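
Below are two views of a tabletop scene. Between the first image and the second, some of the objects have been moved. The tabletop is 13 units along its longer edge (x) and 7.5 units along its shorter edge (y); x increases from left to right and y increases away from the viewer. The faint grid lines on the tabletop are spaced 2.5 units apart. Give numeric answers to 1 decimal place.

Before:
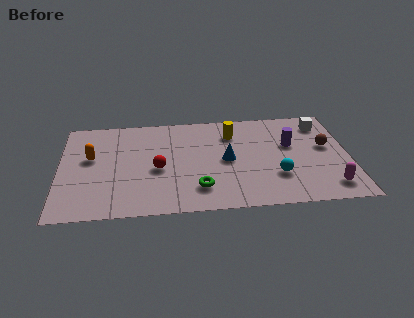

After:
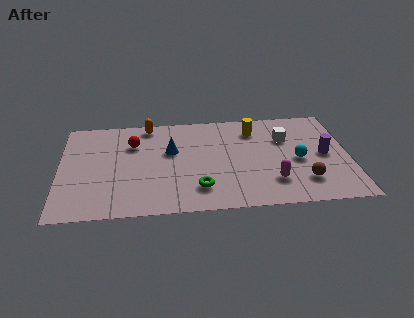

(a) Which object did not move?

the green torus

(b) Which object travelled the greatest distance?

the orange capsule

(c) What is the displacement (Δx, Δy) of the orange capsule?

(2.6, 2.3)

From the two frames, the orange capsule sits at roughly (1.4, 4.4) before and (4.0, 6.7) after.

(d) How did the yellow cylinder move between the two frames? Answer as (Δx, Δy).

(1.0, 0.2)

The yellow cylinder started near (7.8, 5.7) and ended near (8.8, 5.9).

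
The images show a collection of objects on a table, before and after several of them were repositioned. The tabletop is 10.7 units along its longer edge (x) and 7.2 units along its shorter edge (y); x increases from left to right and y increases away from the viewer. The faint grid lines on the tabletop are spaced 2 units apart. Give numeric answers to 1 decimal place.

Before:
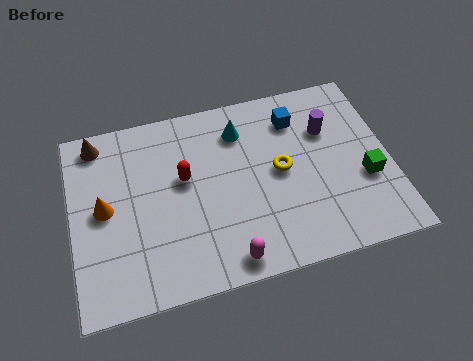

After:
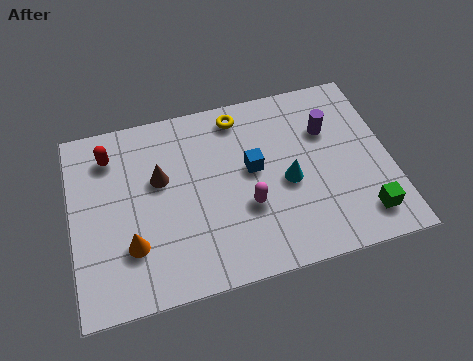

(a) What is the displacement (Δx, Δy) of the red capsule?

(-2.4, 1.5)

The red capsule started near (3.8, 4.2) and ended near (1.4, 5.7).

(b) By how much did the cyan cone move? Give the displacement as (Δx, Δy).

(1.4, -2.4)

The cyan cone was at about (5.8, 5.6) and moved to about (7.2, 3.2).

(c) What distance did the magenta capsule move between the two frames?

2.0

From (5.0, 0.8) to (5.8, 2.6), the magenta capsule covered √(0.8² + 1.8²) ≈ 2.0 units.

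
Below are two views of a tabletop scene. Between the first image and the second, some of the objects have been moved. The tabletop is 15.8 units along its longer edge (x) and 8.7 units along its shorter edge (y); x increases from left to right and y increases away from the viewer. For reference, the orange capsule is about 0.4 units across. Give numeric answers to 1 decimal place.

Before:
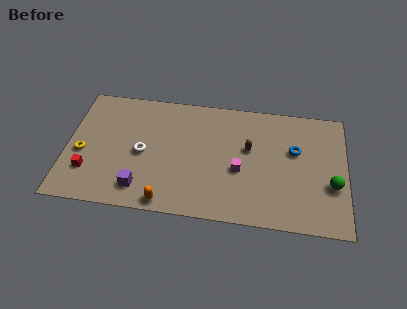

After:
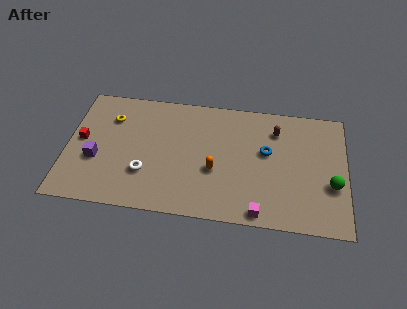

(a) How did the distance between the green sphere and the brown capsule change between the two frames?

-0.4

They were about 5.1 units apart before and 4.7 after — 0.4 units closer together.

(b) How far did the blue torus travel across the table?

1.6

The blue torus moved from about (12.9, 5.4) to (11.3, 5.1), a distance of √(1.6² + 0.3²) ≈ 1.6.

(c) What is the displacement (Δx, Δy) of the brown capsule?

(1.5, 1.5)

From the two frames, the brown capsule sits at roughly (10.3, 5.2) before and (11.8, 6.7) after.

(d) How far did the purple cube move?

3.1

The purple cube moved from about (4.3, 1.6) to (1.7, 3.3), a distance of √(2.6² + 1.7²) ≈ 3.1.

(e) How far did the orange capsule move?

3.7

The orange capsule was near (5.8, 0.8) before and (8.4, 3.4) after, so it travelled √(2.6² + 2.6²) ≈ 3.7 units.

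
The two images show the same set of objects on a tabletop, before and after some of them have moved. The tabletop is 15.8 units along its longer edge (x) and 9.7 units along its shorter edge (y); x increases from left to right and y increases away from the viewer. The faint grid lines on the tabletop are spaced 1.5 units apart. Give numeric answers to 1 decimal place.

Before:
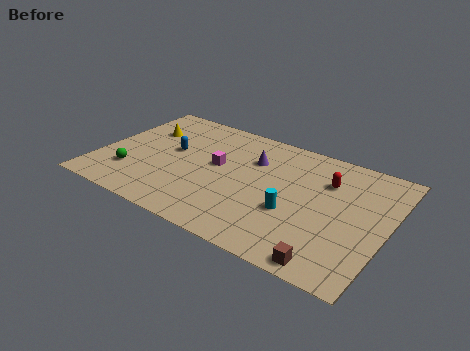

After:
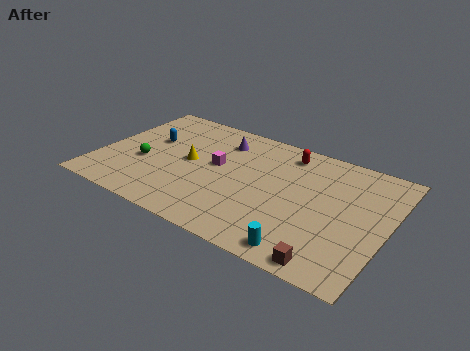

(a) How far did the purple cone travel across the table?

2.1

From (8.2, 6.8) to (6.3, 7.6), the purple cone covered √(1.9² + 0.8²) ≈ 2.1 units.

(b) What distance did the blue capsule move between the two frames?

1.4

The blue capsule moved from about (3.8, 5.5) to (2.5, 5.9), a distance of √(1.3² + 0.4²) ≈ 1.4.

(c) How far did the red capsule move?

2.7

The red capsule was near (12.3, 6.9) before and (9.9, 8.2) after, so it travelled √(2.4² + 1.3²) ≈ 2.7 units.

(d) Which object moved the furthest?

the yellow cone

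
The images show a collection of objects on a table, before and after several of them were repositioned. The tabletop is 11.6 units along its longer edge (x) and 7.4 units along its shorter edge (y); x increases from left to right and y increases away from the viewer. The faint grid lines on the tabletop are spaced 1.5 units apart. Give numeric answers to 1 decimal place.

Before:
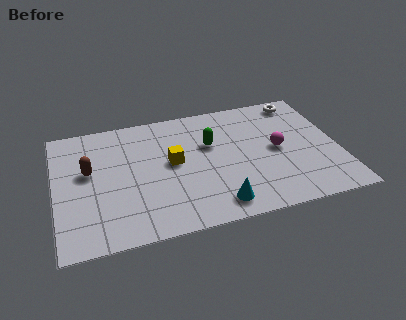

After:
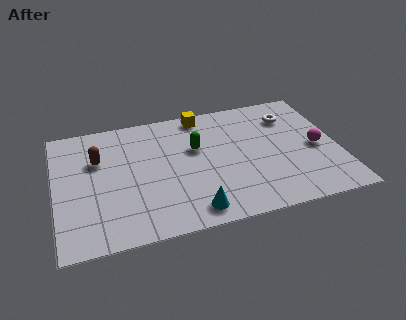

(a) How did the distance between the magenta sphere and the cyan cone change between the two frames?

+2.1

They were about 3.7 units apart before and 5.8 after — 2.1 units further apart.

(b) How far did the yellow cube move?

3.0

From (4.8, 4.0) to (6.2, 6.6), the yellow cube covered √(1.4² + 2.6²) ≈ 3.0 units.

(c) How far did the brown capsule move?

0.7

The brown capsule moved from about (1.4, 4.3) to (1.8, 4.9), a distance of √(0.4² + 0.6²) ≈ 0.7.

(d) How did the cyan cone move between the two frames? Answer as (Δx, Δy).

(-1.0, -0.1)

The cyan cone started near (6.4, 1.1) and ended near (5.4, 1.0).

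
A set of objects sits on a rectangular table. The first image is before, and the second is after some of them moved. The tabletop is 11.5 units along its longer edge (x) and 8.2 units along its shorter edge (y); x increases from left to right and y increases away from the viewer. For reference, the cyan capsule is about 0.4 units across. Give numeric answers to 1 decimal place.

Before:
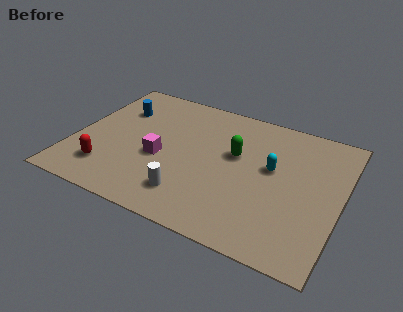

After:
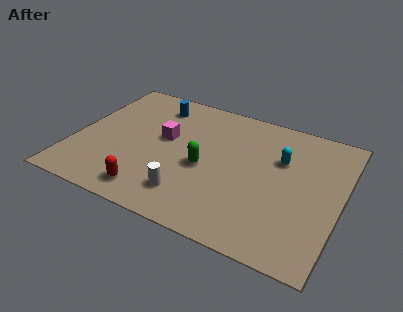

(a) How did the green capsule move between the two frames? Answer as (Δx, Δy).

(-1.2, -1.3)

The green capsule started near (6.9, 4.9) and ended near (5.7, 3.6).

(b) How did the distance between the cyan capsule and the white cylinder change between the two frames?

+0.7

They were about 4.4 units apart before and 5.1 after — 0.7 units further apart.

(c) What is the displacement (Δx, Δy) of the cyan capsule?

(0.3, 0.7)

The cyan capsule was at about (8.5, 4.7) and moved to about (8.8, 5.4).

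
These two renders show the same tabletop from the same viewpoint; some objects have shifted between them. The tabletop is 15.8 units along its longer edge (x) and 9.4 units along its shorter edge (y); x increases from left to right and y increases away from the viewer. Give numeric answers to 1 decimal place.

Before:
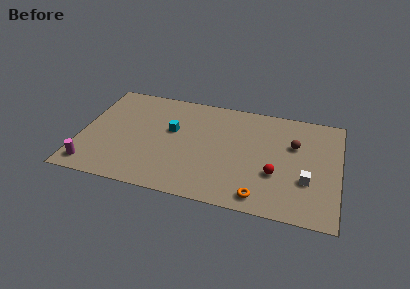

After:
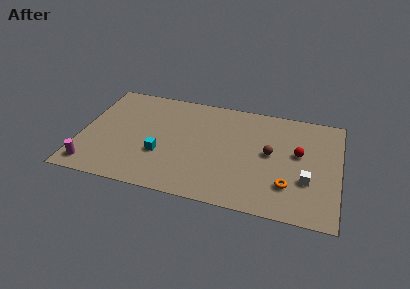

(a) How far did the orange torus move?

2.1

The orange torus was near (11.2, 1.2) before and (12.8, 2.5) after, so it travelled √(1.6² + 1.3²) ≈ 2.1 units.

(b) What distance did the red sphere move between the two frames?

2.5

The red sphere moved from about (12.0, 3.3) to (13.3, 5.4), a distance of √(1.3² + 2.1²) ≈ 2.5.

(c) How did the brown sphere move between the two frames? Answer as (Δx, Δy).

(-1.4, -1.1)

The brown sphere started near (13.0, 6.1) and ended near (11.6, 5.0).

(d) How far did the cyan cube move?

2.4

The cyan cube was near (5.5, 5.6) before and (5.0, 3.3) after, so it travelled √(0.5² + 2.3²) ≈ 2.4 units.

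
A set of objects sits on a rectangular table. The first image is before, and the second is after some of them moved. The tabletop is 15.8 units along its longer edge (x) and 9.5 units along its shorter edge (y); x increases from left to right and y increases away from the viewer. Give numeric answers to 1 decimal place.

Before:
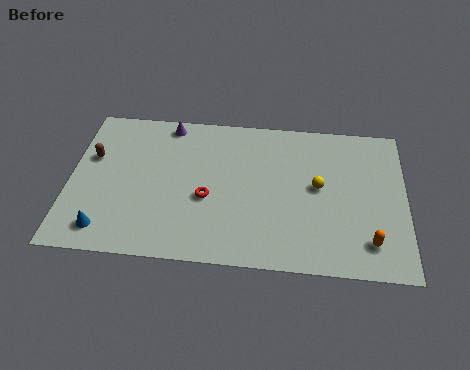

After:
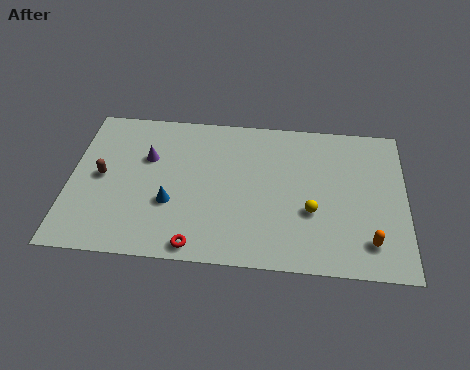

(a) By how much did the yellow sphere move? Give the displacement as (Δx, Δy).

(-0.3, -1.6)

The yellow sphere was at about (11.7, 5.1) and moved to about (11.4, 3.5).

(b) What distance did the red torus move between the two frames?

3.0

The red torus moved from about (6.5, 3.9) to (6.1, 0.9), a distance of √(0.4² + 3.0²) ≈ 3.0.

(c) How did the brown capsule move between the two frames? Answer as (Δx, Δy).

(0.5, -1.2)

The brown capsule started near (1.0, 6.0) and ended near (1.5, 4.8).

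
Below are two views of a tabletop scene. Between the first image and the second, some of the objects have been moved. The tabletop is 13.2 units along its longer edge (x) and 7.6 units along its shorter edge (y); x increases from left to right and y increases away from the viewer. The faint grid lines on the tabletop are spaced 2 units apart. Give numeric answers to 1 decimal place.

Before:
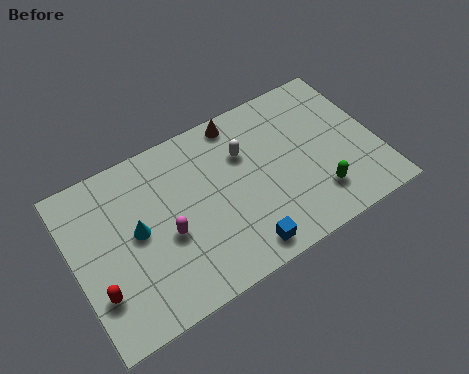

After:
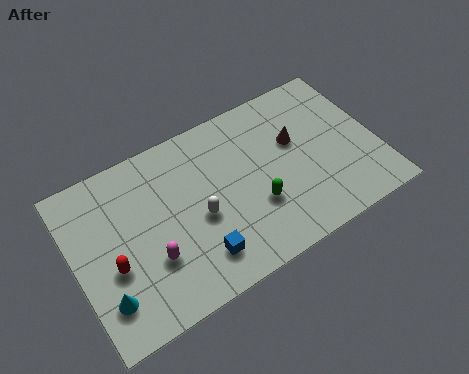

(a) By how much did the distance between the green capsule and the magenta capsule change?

-2.0

The distance was about 6.6 in the first image and 4.6 in the second, so they moved 2.0 units closer together.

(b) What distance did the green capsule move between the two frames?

2.7

The green capsule moved from about (10.3, 1.8) to (7.7, 2.6), a distance of √(2.6² + 0.8²) ≈ 2.7.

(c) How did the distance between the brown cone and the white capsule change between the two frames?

+3.1

Before: roughly 1.6 units apart; after: 4.7. That's 3.1 units further apart.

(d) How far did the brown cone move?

3.0

The brown cone was near (7.6, 6.8) before and (9.8, 4.7) after, so it travelled √(2.2² + 2.1²) ≈ 3.0 units.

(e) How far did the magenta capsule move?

1.1

The magenta capsule was near (3.9, 3.2) before and (3.1, 2.5) after, so it travelled √(0.8² + 0.7²) ≈ 1.1 units.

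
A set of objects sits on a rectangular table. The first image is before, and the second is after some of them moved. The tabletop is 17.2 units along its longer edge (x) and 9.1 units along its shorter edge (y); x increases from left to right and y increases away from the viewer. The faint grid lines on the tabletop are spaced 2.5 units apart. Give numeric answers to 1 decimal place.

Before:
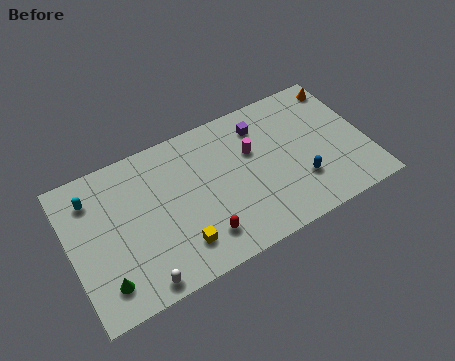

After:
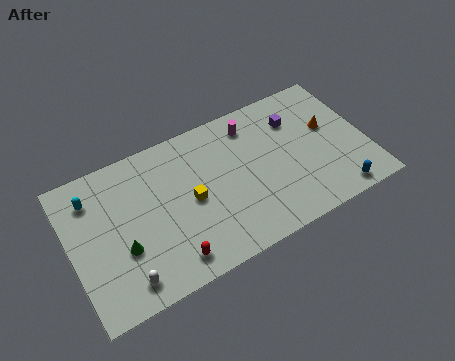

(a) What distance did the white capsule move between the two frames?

0.9

The white capsule was near (3.5, 0.9) before and (2.7, 1.4) after, so it travelled √(0.8² + 0.5²) ≈ 0.9 units.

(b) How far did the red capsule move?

2.0

From (7.2, 1.9) to (5.3, 1.4), the red capsule covered √(1.9² + 0.5²) ≈ 2.0 units.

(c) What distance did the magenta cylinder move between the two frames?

1.7

The magenta cylinder was near (10.7, 5.8) before and (10.9, 7.5) after, so it travelled √(0.2² + 1.7²) ≈ 1.7 units.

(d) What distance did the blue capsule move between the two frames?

2.5

The blue capsule was near (13.1, 2.7) before and (15.0, 1.0) after, so it travelled √(1.9² + 1.7²) ≈ 2.5 units.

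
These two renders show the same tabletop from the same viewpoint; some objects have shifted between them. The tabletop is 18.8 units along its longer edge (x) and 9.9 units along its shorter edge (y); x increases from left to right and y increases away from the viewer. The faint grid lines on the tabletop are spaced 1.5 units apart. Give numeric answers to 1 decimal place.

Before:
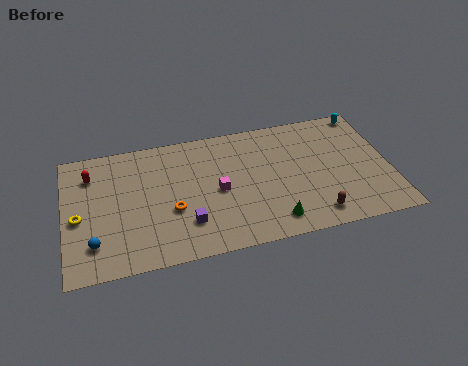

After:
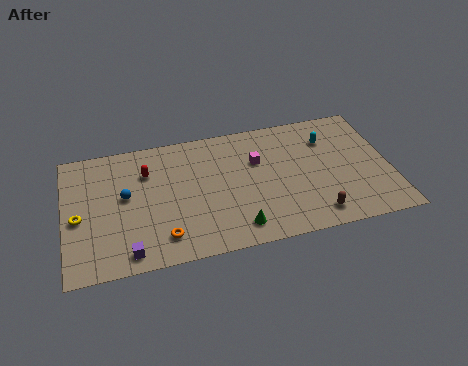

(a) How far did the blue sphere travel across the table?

3.7

From (1.6, 2.3) to (3.5, 5.5), the blue sphere covered √(1.9² + 3.2²) ≈ 3.7 units.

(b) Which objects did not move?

the brown capsule and the yellow torus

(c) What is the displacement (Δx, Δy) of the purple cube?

(-3.4, -1.4)

The purple cube started near (6.9, 2.6) and ended near (3.5, 1.2).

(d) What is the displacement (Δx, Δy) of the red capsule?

(3.2, -0.5)

The red capsule was at about (1.6, 7.6) and moved to about (4.8, 7.1).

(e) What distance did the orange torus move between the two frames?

2.0

The orange torus moved from about (6.1, 3.8) to (5.5, 1.9), a distance of √(0.6² + 1.9²) ≈ 2.0.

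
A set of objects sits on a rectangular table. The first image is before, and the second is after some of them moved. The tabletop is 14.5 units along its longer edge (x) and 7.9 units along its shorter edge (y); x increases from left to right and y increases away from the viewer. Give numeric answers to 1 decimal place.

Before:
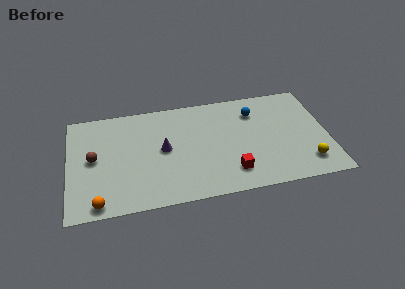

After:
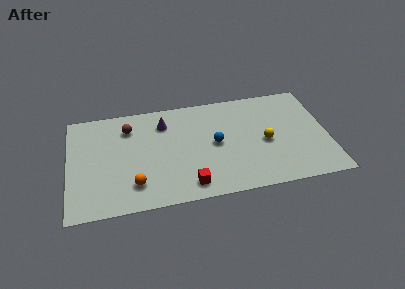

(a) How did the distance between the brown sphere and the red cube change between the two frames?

-2.1

Before: roughly 8.0 units apart; after: 5.9. That's 2.1 units closer together.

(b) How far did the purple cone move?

2.0

The purple cone moved from about (5.3, 4.1) to (5.4, 6.1), a distance of √(0.1² + 2.0²) ≈ 2.0.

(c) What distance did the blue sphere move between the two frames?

3.0

From (10.5, 6.0) to (8.2, 4.0), the blue sphere covered √(2.3² + 2.0²) ≈ 3.0 units.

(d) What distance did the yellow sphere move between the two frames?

3.0

The yellow sphere moved from about (13.2, 1.6) to (11.0, 3.6), a distance of √(2.2² + 2.0²) ≈ 3.0.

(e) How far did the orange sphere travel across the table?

2.2

The orange sphere was near (1.6, 0.8) before and (3.6, 1.8) after, so it travelled √(2.0² + 1.0²) ≈ 2.2 units.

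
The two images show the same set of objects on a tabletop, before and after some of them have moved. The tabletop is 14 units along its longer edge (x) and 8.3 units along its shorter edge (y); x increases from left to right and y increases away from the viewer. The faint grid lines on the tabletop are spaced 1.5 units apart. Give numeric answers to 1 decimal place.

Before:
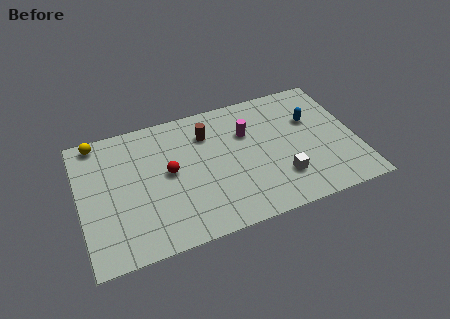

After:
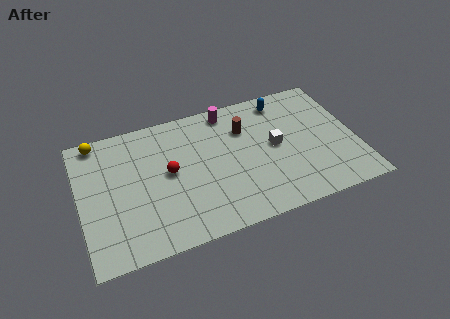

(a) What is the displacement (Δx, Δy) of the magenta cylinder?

(-0.8, 1.7)

The magenta cylinder started near (8.6, 5.6) and ended near (7.8, 7.3).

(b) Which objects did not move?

the red sphere and the yellow sphere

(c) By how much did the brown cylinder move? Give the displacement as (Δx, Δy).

(1.9, -0.3)

The brown cylinder was at about (6.6, 6.2) and moved to about (8.5, 5.9).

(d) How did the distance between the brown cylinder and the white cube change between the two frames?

-3.1

Before: roughly 5.2 units apart; after: 2.1. That's 3.1 units closer together.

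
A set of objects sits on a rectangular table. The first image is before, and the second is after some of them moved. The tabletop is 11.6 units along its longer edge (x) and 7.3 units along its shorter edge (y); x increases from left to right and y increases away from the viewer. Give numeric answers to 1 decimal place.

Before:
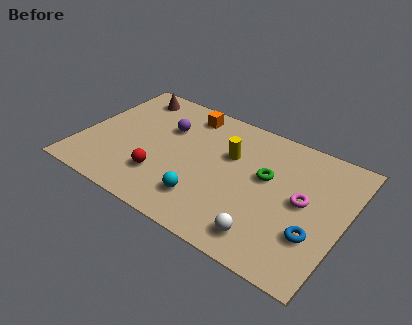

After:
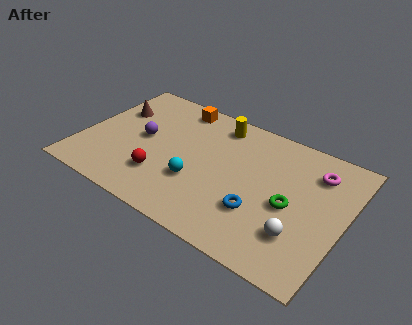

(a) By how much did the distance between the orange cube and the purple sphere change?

+1.3

Before: roughly 1.5 units apart; after: 2.8. That's 1.3 units further apart.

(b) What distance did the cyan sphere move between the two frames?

0.9

The cyan sphere moved from about (5.8, 1.7) to (5.3, 2.5), a distance of √(0.5² + 0.8²) ≈ 0.9.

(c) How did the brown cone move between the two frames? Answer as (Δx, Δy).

(-0.5, -1.3)

The brown cone started near (1.6, 6.2) and ended near (1.1, 4.9).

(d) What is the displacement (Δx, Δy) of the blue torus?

(-2.4, 0.0)

From the two frames, the blue torus sits at roughly (10.5, 2.3) before and (8.1, 2.3) after.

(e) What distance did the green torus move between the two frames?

1.6

The green torus was near (8.1, 4.3) before and (9.3, 3.3) after, so it travelled √(1.2² + 1.0²) ≈ 1.6 units.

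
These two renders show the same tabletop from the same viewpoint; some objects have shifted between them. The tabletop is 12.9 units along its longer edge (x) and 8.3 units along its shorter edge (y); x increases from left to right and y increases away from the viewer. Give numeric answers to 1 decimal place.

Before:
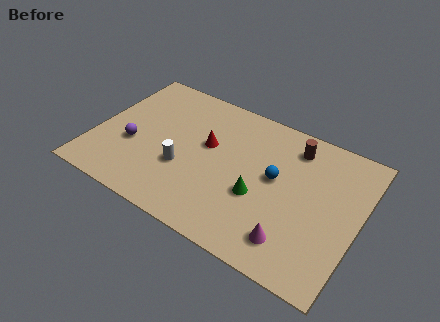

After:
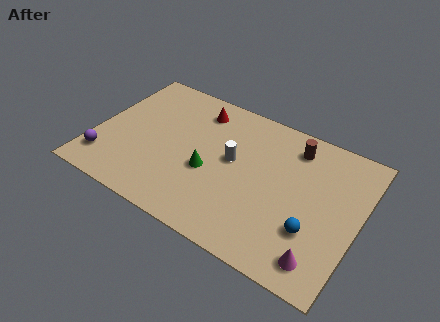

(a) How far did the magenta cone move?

1.4

The magenta cone moved from about (10.1, 1.6) to (11.5, 1.3), a distance of √(1.4² + 0.3²) ≈ 1.4.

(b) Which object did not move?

the brown cylinder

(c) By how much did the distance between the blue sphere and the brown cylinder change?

+2.2

Before: roughly 2.3 units apart; after: 4.5. That's 2.2 units further apart.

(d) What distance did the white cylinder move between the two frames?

2.7

The white cylinder was near (4.5, 3.0) before and (6.7, 4.6) after, so it travelled √(2.2² + 1.6²) ≈ 2.7 units.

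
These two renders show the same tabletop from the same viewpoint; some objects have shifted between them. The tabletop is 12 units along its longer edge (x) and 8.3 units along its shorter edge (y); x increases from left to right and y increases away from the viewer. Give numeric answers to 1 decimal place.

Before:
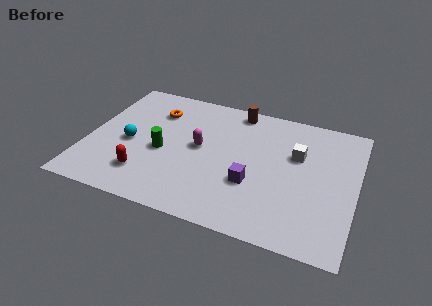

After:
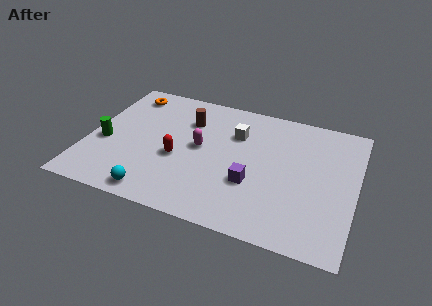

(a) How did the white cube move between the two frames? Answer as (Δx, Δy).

(-2.8, 0.5)

The white cube started near (9.3, 5.3) and ended near (6.5, 5.8).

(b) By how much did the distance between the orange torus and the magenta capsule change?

+1.6

Before: roughly 2.8 units apart; after: 4.4. That's 1.6 units further apart.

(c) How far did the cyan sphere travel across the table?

3.2

From (1.9, 3.7) to (3.4, 0.9), the cyan sphere covered √(1.5² + 2.8²) ≈ 3.2 units.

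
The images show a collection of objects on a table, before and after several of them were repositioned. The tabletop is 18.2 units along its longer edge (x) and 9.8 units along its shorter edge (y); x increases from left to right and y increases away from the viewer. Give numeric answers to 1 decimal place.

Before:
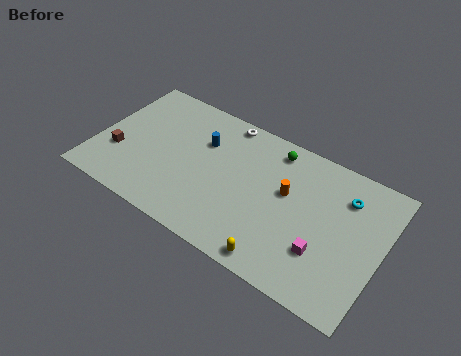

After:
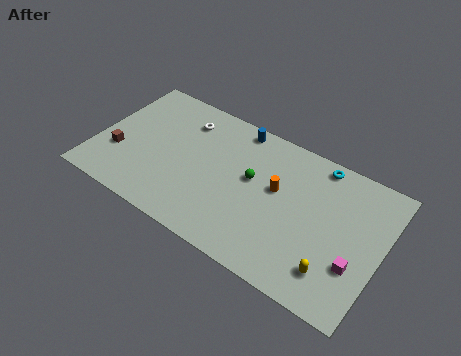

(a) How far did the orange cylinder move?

0.6

From (12.1, 5.8) to (11.5, 5.7), the orange cylinder covered √(0.6² + 0.1²) ≈ 0.6 units.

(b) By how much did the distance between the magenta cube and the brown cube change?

+2.0

Before: roughly 13.3 units apart; after: 15.3. That's 2.0 units further apart.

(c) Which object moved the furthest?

the yellow capsule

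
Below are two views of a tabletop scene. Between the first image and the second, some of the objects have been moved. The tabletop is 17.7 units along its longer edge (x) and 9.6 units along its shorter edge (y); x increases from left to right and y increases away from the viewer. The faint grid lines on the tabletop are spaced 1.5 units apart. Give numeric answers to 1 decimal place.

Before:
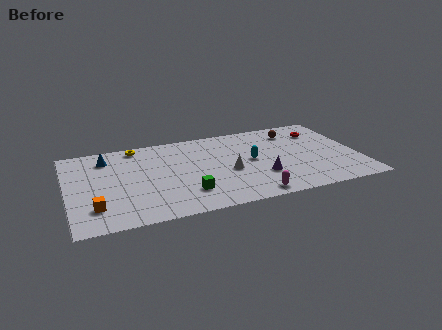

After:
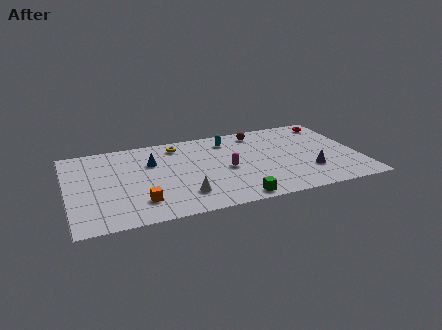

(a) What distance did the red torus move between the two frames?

1.2

From (15.7, 7.3) to (16.5, 8.2), the red torus covered √(0.8² + 0.9²) ≈ 1.2 units.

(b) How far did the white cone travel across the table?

3.5

The white cone was near (9.7, 4.1) before and (6.8, 2.2) after, so it travelled √(2.9² + 1.9²) ≈ 3.5 units.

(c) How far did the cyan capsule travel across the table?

3.0

The cyan capsule moved from about (11.2, 5.0) to (10.0, 7.8), a distance of √(1.2² + 2.8²) ≈ 3.0.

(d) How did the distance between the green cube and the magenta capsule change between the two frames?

-0.5

They were about 4.0 units apart before and 3.5 after — 0.5 units closer together.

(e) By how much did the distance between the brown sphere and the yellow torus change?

-4.7

The distance was about 9.7 in the first image and 5.0 in the second, so they moved 4.7 units closer together.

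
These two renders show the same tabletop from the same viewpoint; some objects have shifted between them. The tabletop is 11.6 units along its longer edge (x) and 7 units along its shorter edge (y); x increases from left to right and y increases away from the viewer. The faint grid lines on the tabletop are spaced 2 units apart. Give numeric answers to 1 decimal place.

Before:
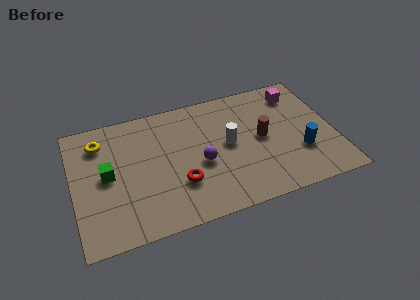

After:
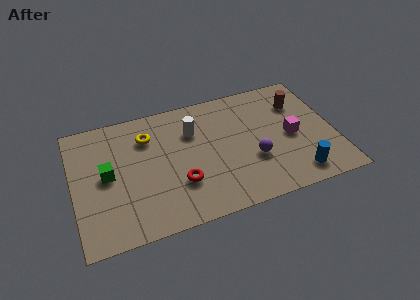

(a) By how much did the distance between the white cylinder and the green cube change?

-1.3

The distance was about 5.4 in the first image and 4.1 in the second, so they moved 1.3 units closer together.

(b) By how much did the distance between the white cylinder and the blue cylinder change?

+2.3

The distance was about 3.4 in the first image and 5.7 in the second, so they moved 2.3 units further apart.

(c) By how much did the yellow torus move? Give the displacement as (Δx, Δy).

(2.1, -0.3)

The yellow torus was at about (1.3, 5.5) and moved to about (3.4, 5.2).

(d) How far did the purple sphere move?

2.4

The purple sphere was near (5.6, 3.0) before and (7.9, 2.5) after, so it travelled √(2.3² + 0.5²) ≈ 2.4 units.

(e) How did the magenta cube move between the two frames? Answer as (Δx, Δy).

(-0.5, -2.4)

The magenta cube started near (10.2, 5.7) and ended near (9.7, 3.3).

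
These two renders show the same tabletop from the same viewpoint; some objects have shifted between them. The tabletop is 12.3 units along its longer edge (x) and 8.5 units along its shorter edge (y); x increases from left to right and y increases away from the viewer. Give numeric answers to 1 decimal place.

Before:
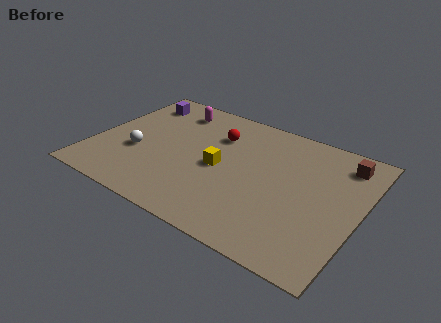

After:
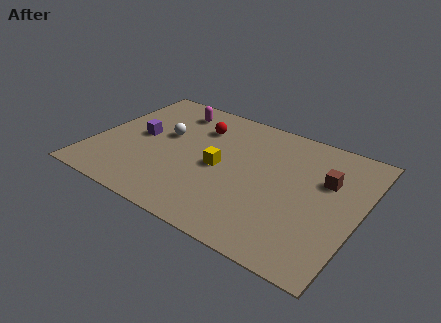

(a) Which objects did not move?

the magenta capsule and the yellow cube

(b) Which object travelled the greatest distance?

the purple cube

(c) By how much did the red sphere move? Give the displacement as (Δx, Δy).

(-0.9, 0.2)

From the two frames, the red sphere sits at roughly (5.4, 6.1) before and (4.5, 6.3) after.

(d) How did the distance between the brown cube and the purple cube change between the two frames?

-1.1

The distance was about 9.8 in the first image and 8.7 in the second, so they moved 1.1 units closer together.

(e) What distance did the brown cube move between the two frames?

1.6

From (11.2, 7.0) to (10.6, 5.5), the brown cube covered √(0.6² + 1.5²) ≈ 1.6 units.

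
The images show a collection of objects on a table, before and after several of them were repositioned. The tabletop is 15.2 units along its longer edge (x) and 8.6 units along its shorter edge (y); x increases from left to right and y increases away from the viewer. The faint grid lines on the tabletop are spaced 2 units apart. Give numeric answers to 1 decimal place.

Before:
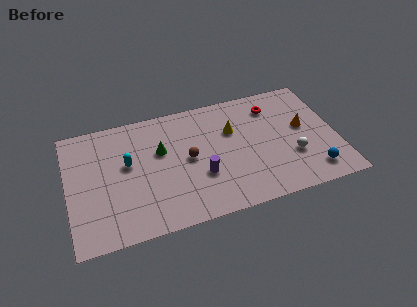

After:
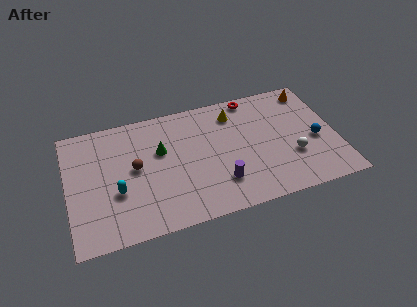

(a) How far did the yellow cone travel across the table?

1.2

From (9.4, 5.7) to (9.6, 6.9), the yellow cone covered √(0.2² + 1.2²) ≈ 1.2 units.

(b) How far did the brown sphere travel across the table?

3.0

The brown sphere moved from about (6.8, 4.4) to (3.8, 4.6), a distance of √(3.0² + 0.2²) ≈ 3.0.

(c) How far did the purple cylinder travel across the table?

1.3

From (7.4, 3.0) to (8.4, 2.2), the purple cylinder covered √(1.0² + 0.8²) ≈ 1.3 units.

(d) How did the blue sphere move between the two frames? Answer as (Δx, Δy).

(0.4, 2.2)

From the two frames, the blue sphere sits at roughly (13.6, 1.5) before and (14.0, 3.7) after.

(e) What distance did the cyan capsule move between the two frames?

1.9

The cyan capsule moved from about (3.4, 5.0) to (2.7, 3.2), a distance of √(0.7² + 1.8²) ≈ 1.9.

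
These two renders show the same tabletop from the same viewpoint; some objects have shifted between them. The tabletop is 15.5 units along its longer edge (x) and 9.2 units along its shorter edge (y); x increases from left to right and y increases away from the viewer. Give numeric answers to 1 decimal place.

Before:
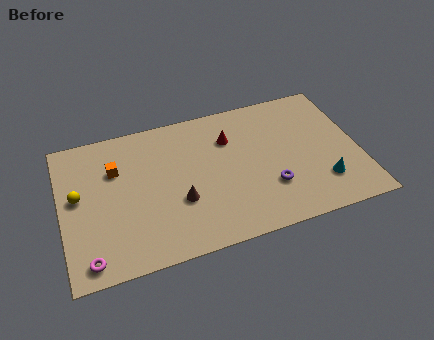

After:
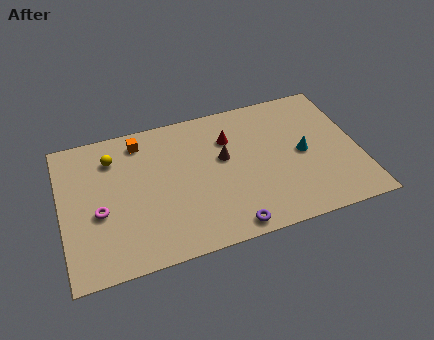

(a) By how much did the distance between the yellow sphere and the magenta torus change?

-0.6

The distance was about 4.0 in the first image and 3.4 in the second, so they moved 0.6 units closer together.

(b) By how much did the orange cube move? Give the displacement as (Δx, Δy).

(1.4, 1.5)

From the two frames, the orange cube sits at roughly (2.9, 6.3) before and (4.3, 7.8) after.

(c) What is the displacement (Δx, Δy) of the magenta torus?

(0.7, 2.7)

From the two frames, the magenta torus sits at roughly (1.2, 1.1) before and (1.9, 3.8) after.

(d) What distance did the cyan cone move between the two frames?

2.3

The cyan cone was near (13.4, 2.3) before and (12.6, 4.5) after, so it travelled √(0.8² + 2.2²) ≈ 2.3 units.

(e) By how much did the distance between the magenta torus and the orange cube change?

-0.8

They were about 5.5 units apart before and 4.7 after — 0.8 units closer together.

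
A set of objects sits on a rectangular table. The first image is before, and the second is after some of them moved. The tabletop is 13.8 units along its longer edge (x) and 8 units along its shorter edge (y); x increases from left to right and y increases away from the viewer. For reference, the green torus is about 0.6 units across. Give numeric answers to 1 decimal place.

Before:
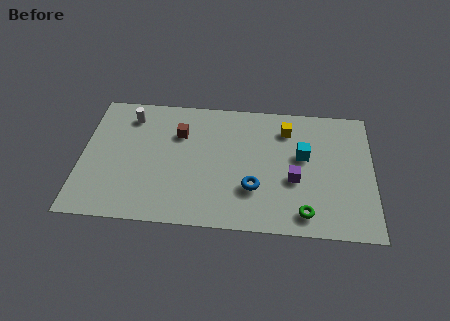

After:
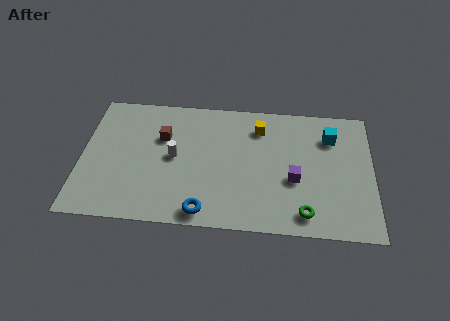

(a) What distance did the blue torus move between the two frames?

2.8

From (8.2, 2.5) to (5.9, 0.9), the blue torus covered √(2.3² + 1.6²) ≈ 2.8 units.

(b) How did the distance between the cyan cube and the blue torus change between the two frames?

+4.6

The distance was about 3.2 in the first image and 7.8 in the second, so they moved 4.6 units further apart.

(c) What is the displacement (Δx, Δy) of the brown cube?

(-0.8, -0.3)

The brown cube was at about (4.6, 5.6) and moved to about (3.8, 5.3).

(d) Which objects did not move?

the green torus and the purple cube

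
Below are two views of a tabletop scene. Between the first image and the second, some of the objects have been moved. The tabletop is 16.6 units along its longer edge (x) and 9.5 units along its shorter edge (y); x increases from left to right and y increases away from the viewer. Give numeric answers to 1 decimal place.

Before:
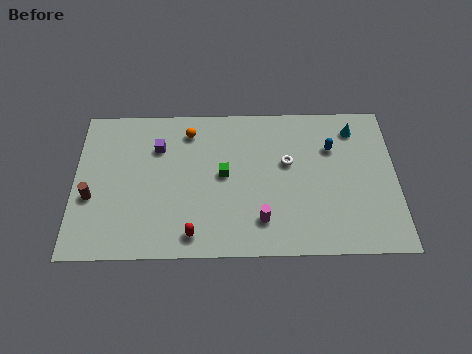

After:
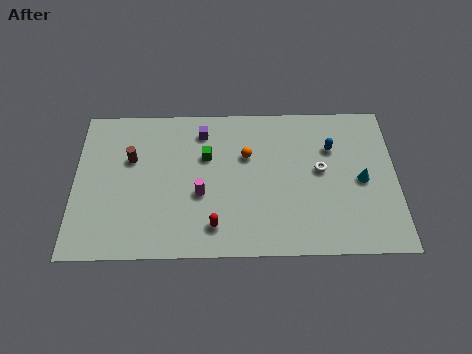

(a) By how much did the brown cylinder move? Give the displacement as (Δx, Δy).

(2.0, 2.4)

From the two frames, the brown cylinder sits at roughly (0.9, 3.7) before and (2.9, 6.1) after.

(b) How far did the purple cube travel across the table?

2.5

The purple cube moved from about (4.3, 6.8) to (6.6, 7.8), a distance of √(2.3² + 1.0²) ≈ 2.5.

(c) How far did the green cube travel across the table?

1.5

The green cube moved from about (7.7, 5.0) to (6.8, 6.2), a distance of √(0.9² + 1.2²) ≈ 1.5.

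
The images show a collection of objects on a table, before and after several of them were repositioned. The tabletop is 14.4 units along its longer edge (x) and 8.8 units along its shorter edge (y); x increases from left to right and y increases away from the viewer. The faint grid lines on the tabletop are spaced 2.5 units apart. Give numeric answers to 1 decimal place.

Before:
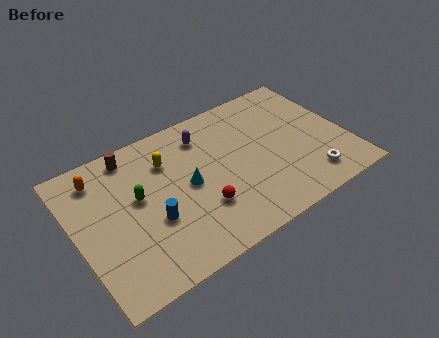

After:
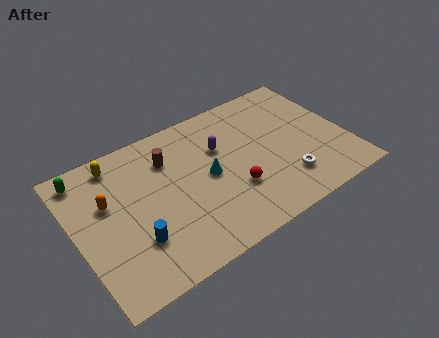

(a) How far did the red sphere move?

1.8

The red sphere moved from about (6.3, 2.7) to (8.1, 2.9), a distance of √(1.8² + 0.2²) ≈ 1.8.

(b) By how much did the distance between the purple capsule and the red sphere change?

-1.5

They were about 4.4 units apart before and 2.9 after — 1.5 units closer together.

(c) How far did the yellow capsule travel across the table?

2.8

The yellow capsule moved from about (5.1, 6.4) to (2.6, 7.6), a distance of √(2.5² + 1.2²) ≈ 2.8.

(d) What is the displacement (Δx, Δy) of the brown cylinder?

(1.8, -1.2)

The brown cylinder was at about (3.4, 7.7) and moved to about (5.2, 6.5).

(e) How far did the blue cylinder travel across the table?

1.2

The blue cylinder was near (3.8, 3.3) before and (2.8, 2.6) after, so it travelled √(1.0² + 0.7²) ≈ 1.2 units.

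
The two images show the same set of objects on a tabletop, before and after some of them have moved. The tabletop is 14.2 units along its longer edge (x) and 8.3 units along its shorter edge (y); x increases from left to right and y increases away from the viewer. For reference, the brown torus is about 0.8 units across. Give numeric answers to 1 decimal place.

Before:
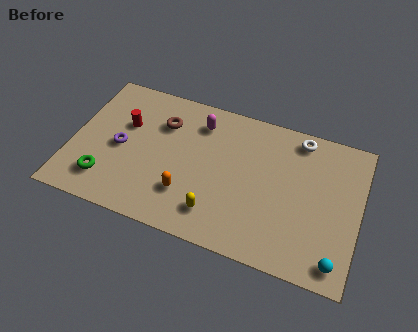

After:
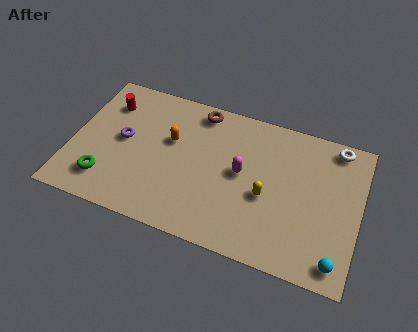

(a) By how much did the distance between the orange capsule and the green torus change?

+0.4

The distance was about 4.0 in the first image and 4.4 in the second, so they moved 0.4 units further apart.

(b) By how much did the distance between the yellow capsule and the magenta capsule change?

-3.5

Before: roughly 5.1 units apart; after: 1.6. That's 3.5 units closer together.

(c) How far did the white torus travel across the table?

1.8

The white torus was near (11.0, 7.3) before and (12.8, 7.4) after, so it travelled √(1.8² + 0.1²) ≈ 1.8 units.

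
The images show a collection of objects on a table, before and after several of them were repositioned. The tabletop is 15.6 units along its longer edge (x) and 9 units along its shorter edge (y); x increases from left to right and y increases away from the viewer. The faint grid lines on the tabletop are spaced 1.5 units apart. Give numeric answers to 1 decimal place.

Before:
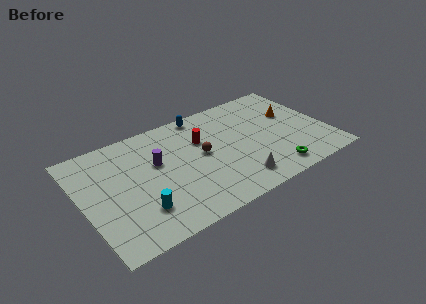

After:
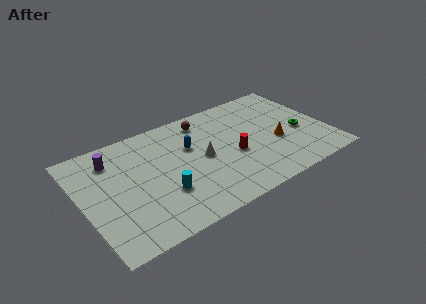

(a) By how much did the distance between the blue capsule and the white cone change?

-5.3

The distance was about 6.7 in the first image and 1.4 in the second, so they moved 5.3 units closer together.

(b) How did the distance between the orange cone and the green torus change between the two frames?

-3.2

The distance was about 4.8 in the first image and 1.6 in the second, so they moved 3.2 units closer together.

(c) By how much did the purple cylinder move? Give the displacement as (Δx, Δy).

(-2.6, 1.6)

From the two frames, the purple cylinder sits at roughly (4.8, 5.5) before and (2.2, 7.1) after.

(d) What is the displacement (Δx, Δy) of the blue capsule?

(-1.2, -2.4)

The blue capsule started near (8.2, 8.2) and ended near (7.0, 5.8).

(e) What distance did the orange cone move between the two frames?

2.4

From (13.7, 5.6) to (12.3, 3.6), the orange cone covered √(1.4² + 2.0²) ≈ 2.4 units.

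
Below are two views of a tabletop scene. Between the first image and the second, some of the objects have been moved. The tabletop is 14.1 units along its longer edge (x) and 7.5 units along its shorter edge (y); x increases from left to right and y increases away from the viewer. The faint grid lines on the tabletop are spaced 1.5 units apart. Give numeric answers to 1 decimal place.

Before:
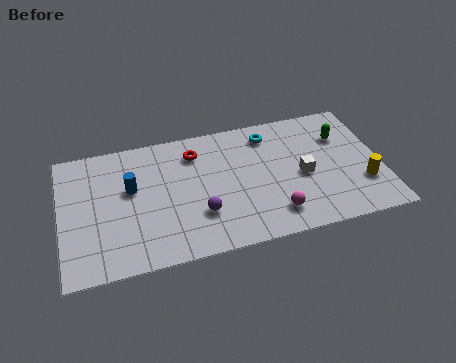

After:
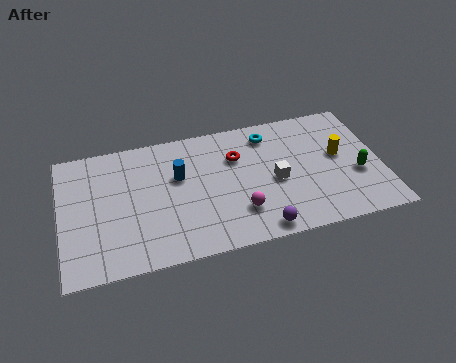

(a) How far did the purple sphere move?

2.9

From (6.0, 2.3) to (8.5, 0.8), the purple sphere covered √(2.5² + 1.5²) ≈ 2.9 units.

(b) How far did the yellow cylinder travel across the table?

2.1

The yellow cylinder was near (13.2, 2.3) before and (12.3, 4.2) after, so it travelled √(0.9² + 1.9²) ≈ 2.1 units.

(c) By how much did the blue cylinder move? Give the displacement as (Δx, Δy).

(2.1, 0.2)

The blue cylinder was at about (3.1, 4.5) and moved to about (5.2, 4.7).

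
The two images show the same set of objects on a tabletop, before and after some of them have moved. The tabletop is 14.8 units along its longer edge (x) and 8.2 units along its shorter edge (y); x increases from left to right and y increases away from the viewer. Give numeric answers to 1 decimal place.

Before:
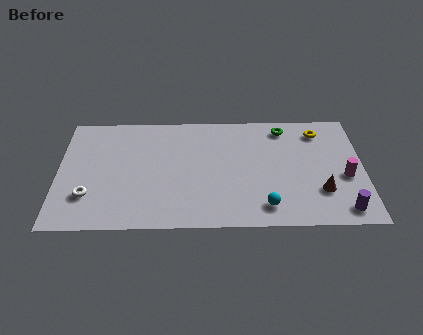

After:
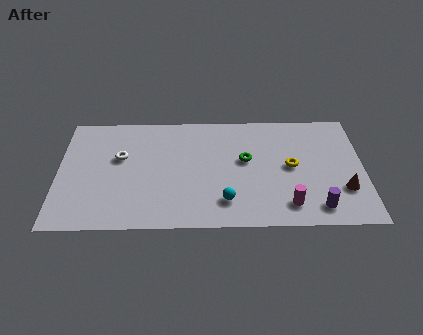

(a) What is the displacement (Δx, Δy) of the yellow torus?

(-1.4, -2.5)

The yellow torus started near (12.7, 6.7) and ended near (11.3, 4.2).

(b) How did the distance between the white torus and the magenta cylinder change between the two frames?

-3.6

Before: roughly 12.4 units apart; after: 8.8. That's 3.6 units closer together.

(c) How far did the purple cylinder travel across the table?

1.2

The purple cylinder was near (13.7, 1.1) before and (12.5, 1.3) after, so it travelled √(1.2² + 0.2²) ≈ 1.2 units.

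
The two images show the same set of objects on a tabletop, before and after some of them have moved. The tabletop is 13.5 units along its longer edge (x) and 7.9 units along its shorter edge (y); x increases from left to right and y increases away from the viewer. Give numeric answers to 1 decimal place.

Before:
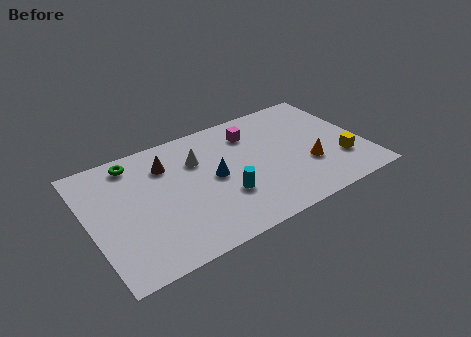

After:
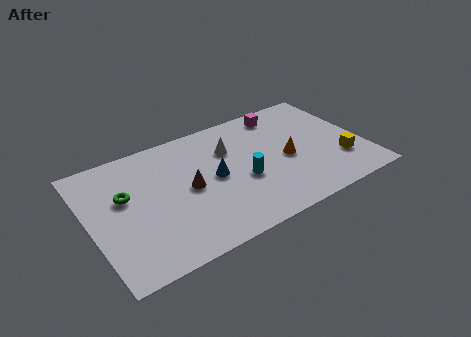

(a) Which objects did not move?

the yellow cube and the blue cone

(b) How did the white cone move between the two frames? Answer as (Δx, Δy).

(1.6, 0.0)

The white cone started near (5.5, 5.5) and ended near (7.1, 5.5).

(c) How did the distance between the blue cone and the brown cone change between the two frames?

-1.5

The distance was about 2.8 in the first image and 1.3 in the second, so they moved 1.5 units closer together.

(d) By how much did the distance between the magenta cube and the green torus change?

+2.6

Before: roughly 5.8 units apart; after: 8.4. That's 2.6 units further apart.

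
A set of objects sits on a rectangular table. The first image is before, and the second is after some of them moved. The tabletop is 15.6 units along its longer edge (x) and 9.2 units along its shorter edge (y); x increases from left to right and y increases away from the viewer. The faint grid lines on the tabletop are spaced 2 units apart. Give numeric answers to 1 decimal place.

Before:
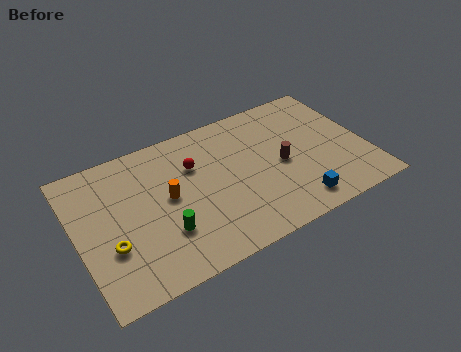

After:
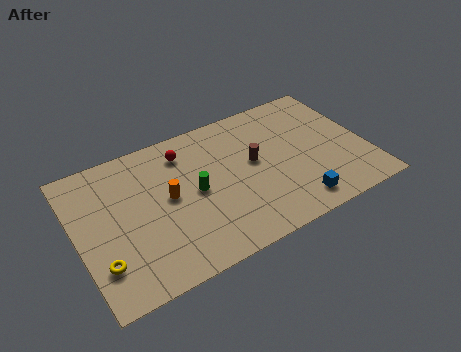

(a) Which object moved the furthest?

the green cylinder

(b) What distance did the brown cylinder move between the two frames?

1.6

The brown cylinder was near (11.0, 4.3) before and (9.6, 5.1) after, so it travelled √(1.4² + 0.8²) ≈ 1.6 units.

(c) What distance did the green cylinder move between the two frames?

2.6

From (4.4, 2.8) to (6.3, 4.6), the green cylinder covered √(1.9² + 1.8²) ≈ 2.6 units.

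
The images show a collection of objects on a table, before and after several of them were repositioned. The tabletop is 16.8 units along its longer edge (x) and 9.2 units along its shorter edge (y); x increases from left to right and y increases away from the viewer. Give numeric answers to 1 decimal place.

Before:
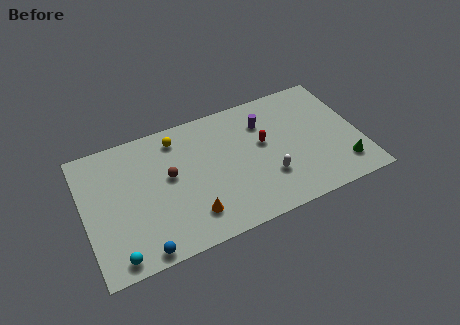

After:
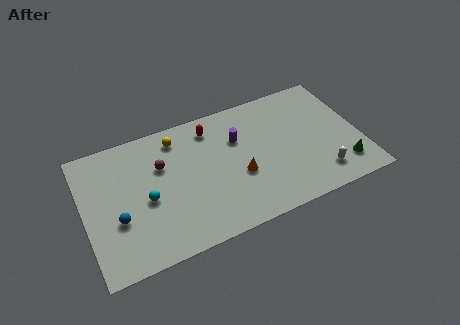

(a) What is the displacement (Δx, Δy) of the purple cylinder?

(-1.7, -0.6)

The purple cylinder was at about (11.2, 6.8) and moved to about (9.5, 6.2).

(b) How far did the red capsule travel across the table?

3.8

The red capsule moved from about (11.0, 5.3) to (8.0, 7.6), a distance of √(3.0² + 2.3²) ≈ 3.8.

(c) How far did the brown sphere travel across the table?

1.0

The brown sphere moved from about (5.2, 5.2) to (4.8, 6.1), a distance of √(0.4² + 0.9²) ≈ 1.0.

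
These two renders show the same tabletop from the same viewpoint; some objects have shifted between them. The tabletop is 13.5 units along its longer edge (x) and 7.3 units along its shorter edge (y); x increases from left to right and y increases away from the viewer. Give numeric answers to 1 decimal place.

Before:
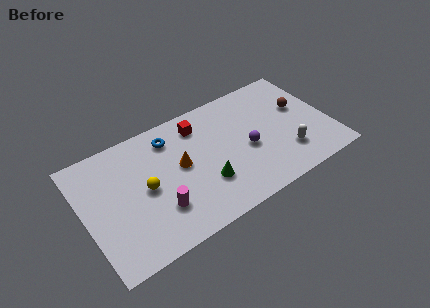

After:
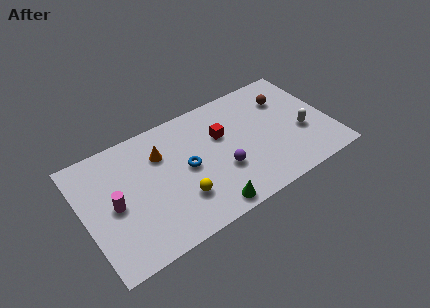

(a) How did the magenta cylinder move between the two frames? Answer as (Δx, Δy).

(-2.2, 1.4)

The magenta cylinder started near (3.8, 2.1) and ended near (1.6, 3.5).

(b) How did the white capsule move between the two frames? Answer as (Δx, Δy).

(1.0, 0.9)

The white capsule started near (10.9, 1.9) and ended near (11.9, 2.8).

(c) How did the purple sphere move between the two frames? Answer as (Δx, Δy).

(-1.5, -0.6)

From the two frames, the purple sphere sits at roughly (8.9, 3.2) before and (7.4, 2.6) after.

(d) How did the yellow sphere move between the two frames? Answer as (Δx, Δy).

(1.7, -1.5)

The yellow sphere was at about (3.3, 3.6) and moved to about (5.0, 2.1).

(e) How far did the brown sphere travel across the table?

1.1

From (12.1, 4.4) to (11.4, 5.3), the brown sphere covered √(0.7² + 0.9²) ≈ 1.1 units.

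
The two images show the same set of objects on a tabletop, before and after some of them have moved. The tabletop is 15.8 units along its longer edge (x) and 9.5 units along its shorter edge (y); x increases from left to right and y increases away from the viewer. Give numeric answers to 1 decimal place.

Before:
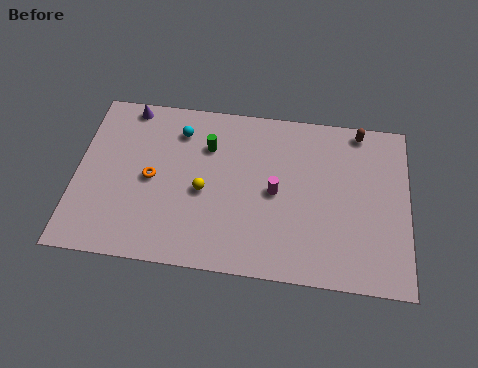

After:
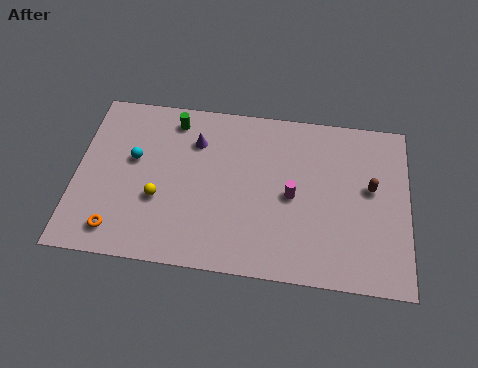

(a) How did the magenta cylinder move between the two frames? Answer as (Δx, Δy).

(0.8, -0.1)

The magenta cylinder started near (9.5, 4.6) and ended near (10.3, 4.5).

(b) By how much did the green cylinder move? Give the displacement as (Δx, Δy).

(-1.7, 1.3)

The green cylinder was at about (6.2, 6.8) and moved to about (4.5, 8.1).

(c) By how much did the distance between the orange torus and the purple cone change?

+2.3

The distance was about 4.2 in the first image and 6.5 in the second, so they moved 2.3 units further apart.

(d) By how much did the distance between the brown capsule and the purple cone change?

-2.5

They were about 11.1 units apart before and 8.6 after — 2.5 units closer together.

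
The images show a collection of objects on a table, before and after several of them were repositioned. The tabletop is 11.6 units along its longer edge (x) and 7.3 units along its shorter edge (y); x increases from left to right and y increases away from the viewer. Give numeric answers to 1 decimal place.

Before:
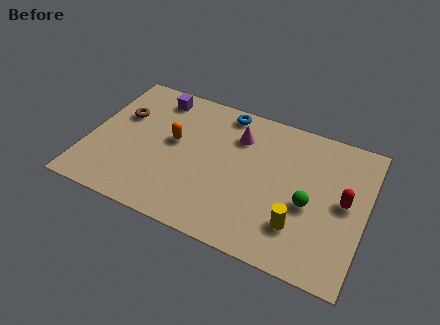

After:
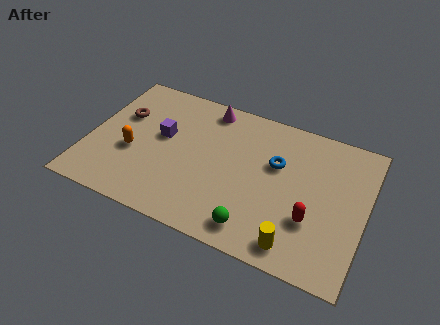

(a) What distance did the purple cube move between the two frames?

2.1

The purple cube moved from about (2.5, 6.2) to (3.0, 4.2), a distance of √(0.5² + 2.0²) ≈ 2.1.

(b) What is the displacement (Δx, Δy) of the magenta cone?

(-1.4, 1.0)

From the two frames, the magenta cone sits at roughly (6.1, 5.4) before and (4.7, 6.4) after.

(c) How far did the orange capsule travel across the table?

2.0

The orange capsule was near (3.5, 4.1) before and (1.9, 2.9) after, so it travelled √(1.6² + 1.2²) ≈ 2.0 units.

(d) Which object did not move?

the brown torus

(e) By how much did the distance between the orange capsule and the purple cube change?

-0.6

They were about 2.3 units apart before and 1.7 after — 0.6 units closer together.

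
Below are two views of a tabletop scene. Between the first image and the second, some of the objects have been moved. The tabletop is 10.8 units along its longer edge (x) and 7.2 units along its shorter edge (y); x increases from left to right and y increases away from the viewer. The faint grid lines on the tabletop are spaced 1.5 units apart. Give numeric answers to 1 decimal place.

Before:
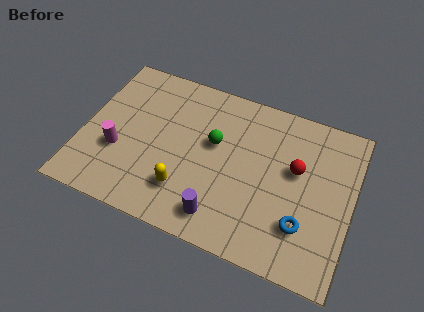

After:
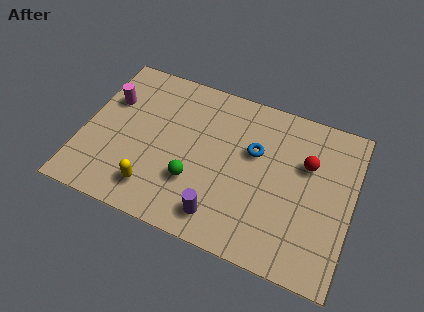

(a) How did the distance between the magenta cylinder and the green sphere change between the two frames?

+0.4

Before: roughly 4.1 units apart; after: 4.5. That's 0.4 units further apart.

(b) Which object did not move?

the purple cylinder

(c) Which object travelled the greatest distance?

the blue torus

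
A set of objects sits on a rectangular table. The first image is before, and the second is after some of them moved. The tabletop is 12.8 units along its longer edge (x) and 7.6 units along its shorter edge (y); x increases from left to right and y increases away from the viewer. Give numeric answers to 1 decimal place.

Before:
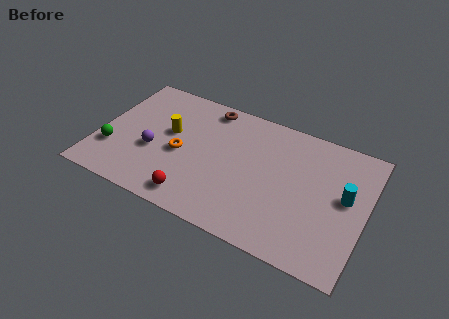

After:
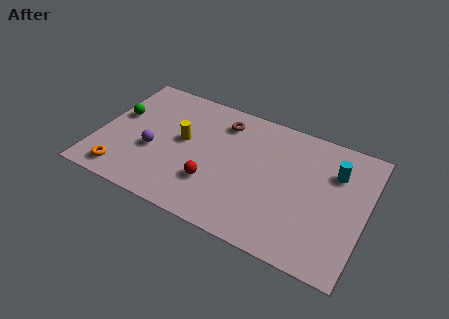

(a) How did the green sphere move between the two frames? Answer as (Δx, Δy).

(0.0, 2.2)

The green sphere started near (0.8, 2.3) and ended near (0.8, 4.5).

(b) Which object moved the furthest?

the orange torus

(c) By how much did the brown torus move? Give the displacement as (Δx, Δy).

(0.8, -0.6)

The brown torus was at about (4.9, 6.7) and moved to about (5.7, 6.1).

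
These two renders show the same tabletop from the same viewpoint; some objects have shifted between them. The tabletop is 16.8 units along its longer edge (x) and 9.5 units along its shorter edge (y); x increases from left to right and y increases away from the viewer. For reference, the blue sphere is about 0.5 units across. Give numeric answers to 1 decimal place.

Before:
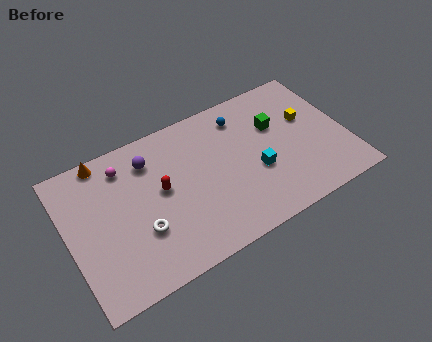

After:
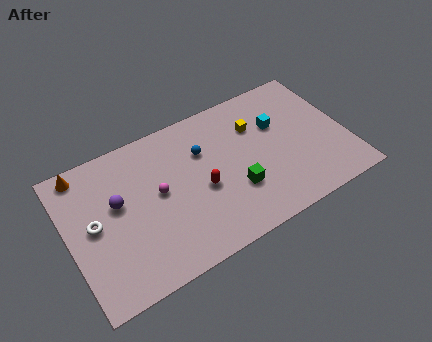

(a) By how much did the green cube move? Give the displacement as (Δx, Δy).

(-3.0, -3.1)

From the two frames, the green cube sits at roughly (12.8, 6.2) before and (9.8, 3.1) after.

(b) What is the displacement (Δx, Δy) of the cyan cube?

(1.7, 2.5)

The cyan cube was at about (11.2, 3.7) and moved to about (12.9, 6.2).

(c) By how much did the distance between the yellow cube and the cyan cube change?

-2.7

Before: roughly 4.1 units apart; after: 1.4. That's 2.7 units closer together.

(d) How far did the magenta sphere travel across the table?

3.1

The magenta sphere was near (3.7, 7.7) before and (5.4, 5.1) after, so it travelled √(1.7² + 2.6²) ≈ 3.1 units.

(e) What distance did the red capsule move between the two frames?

2.5

The red capsule moved from about (5.6, 5.2) to (7.9, 4.1), a distance of √(2.3² + 1.1²) ≈ 2.5.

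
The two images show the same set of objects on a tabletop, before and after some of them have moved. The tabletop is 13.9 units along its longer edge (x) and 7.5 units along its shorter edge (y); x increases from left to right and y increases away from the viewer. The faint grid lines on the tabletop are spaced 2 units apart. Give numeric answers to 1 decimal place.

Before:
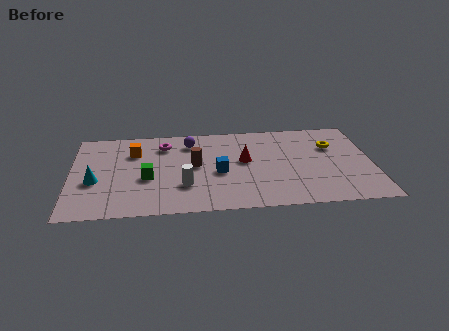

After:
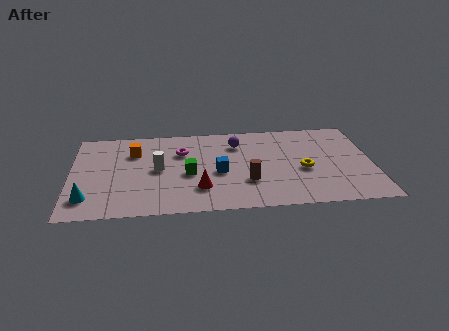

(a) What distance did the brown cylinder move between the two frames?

2.9

The brown cylinder was near (5.7, 4.0) before and (8.1, 2.4) after, so it travelled √(2.4² + 1.6²) ≈ 2.9 units.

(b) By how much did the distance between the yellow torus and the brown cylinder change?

-3.8

Before: roughly 6.5 units apart; after: 2.7. That's 3.8 units closer together.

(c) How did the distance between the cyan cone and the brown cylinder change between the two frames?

+2.6

The distance was about 4.7 in the first image and 7.3 in the second, so they moved 2.6 units further apart.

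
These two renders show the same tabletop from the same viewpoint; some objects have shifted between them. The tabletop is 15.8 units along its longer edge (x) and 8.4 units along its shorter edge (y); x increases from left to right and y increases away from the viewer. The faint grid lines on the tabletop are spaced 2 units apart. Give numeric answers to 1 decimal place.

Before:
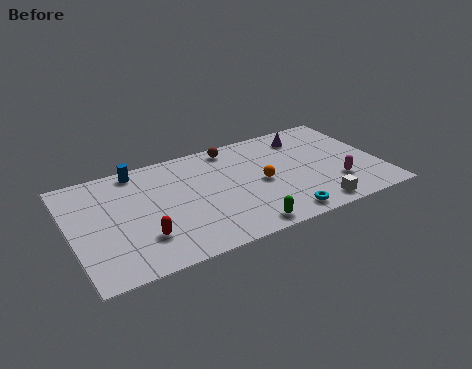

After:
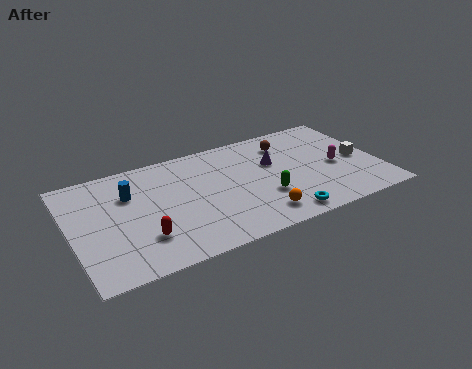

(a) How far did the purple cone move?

2.4

The purple cone was near (12.4, 6.8) before and (10.5, 5.3) after, so it travelled √(1.9² + 1.5²) ≈ 2.4 units.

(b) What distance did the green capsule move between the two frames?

2.4

The green capsule was near (8.3, 0.9) before and (9.7, 2.8) after, so it travelled √(1.4² + 1.9²) ≈ 2.4 units.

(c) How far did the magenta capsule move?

1.4

The magenta capsule moved from about (13.4, 2.4) to (13.6, 3.8), a distance of √(0.2² + 1.4²) ≈ 1.4.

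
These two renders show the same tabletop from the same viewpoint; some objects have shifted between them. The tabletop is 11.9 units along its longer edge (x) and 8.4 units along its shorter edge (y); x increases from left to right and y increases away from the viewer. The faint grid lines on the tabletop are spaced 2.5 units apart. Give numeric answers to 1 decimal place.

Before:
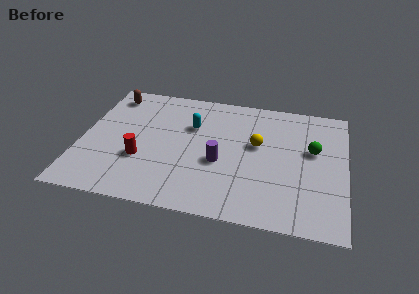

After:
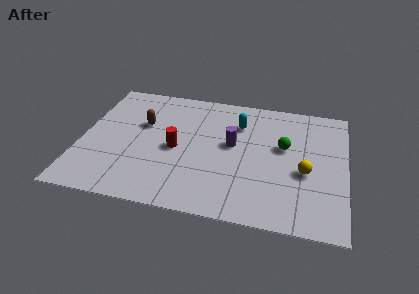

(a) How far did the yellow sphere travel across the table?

2.6

The yellow sphere was near (7.9, 4.9) before and (10.1, 3.5) after, so it travelled √(2.2² + 1.4²) ≈ 2.6 units.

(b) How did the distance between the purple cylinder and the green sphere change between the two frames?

-2.1

They were about 4.4 units apart before and 2.3 after — 2.1 units closer together.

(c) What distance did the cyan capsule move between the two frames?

2.2

From (4.9, 5.6) to (7.0, 6.2), the cyan capsule covered √(2.1² + 0.6²) ≈ 2.2 units.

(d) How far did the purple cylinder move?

1.4

From (6.3, 3.4) to (6.8, 4.7), the purple cylinder covered √(0.5² + 1.3²) ≈ 1.4 units.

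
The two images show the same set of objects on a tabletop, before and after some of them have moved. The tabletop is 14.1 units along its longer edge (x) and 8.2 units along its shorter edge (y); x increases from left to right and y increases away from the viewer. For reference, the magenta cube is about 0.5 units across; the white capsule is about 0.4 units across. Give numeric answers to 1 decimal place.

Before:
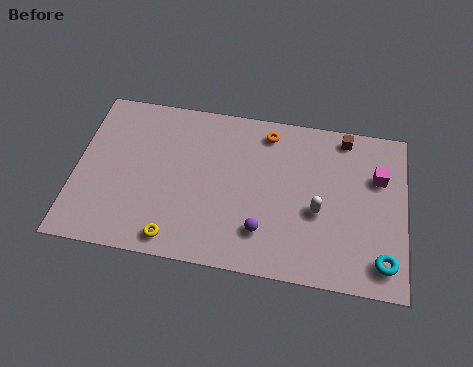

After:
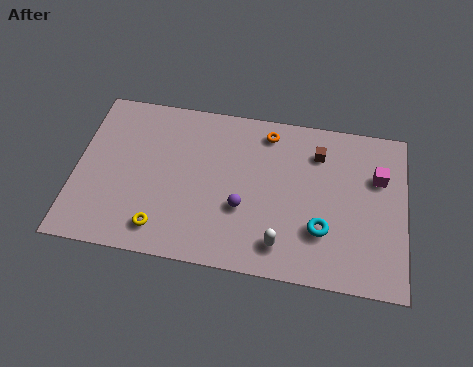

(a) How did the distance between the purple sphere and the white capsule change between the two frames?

-0.4

The distance was about 2.7 in the first image and 2.3 in the second, so they moved 0.4 units closer together.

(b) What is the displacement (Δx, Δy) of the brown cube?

(-1.1, -1.0)

The brown cube started near (11.4, 7.3) and ended near (10.3, 6.3).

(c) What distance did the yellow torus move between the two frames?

0.7

From (4.4, 1.0) to (3.8, 1.4), the yellow torus covered √(0.6² + 0.4²) ≈ 0.7 units.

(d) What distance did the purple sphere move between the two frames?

1.3

The purple sphere moved from about (8.1, 2.0) to (7.2, 3.0), a distance of √(0.9² + 1.0²) ≈ 1.3.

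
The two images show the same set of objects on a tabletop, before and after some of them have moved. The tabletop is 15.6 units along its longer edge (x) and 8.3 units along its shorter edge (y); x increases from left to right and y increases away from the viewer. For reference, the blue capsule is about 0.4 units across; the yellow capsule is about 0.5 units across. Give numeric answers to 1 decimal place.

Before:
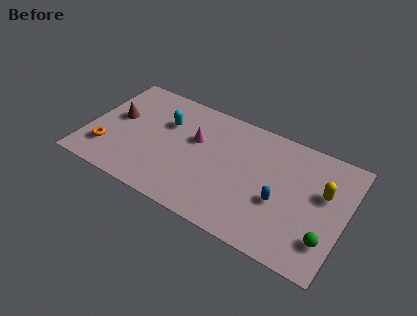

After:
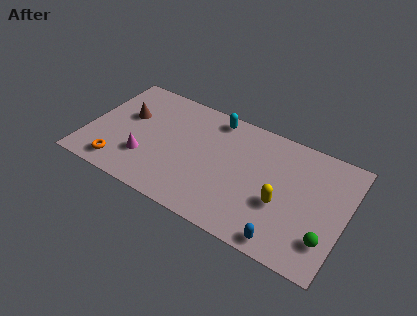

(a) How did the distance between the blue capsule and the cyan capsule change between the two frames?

+0.5

They were about 7.7 units apart before and 8.2 after — 0.5 units further apart.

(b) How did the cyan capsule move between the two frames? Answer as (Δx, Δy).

(2.8, 1.7)

From the two frames, the cyan capsule sits at roughly (4.5, 5.6) before and (7.3, 7.3) after.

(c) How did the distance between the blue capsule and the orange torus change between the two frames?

-0.4

Before: roughly 10.5 units apart; after: 10.1. That's 0.4 units closer together.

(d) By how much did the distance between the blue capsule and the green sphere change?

-0.5

The distance was about 3.1 in the first image and 2.6 in the second, so they moved 0.5 units closer together.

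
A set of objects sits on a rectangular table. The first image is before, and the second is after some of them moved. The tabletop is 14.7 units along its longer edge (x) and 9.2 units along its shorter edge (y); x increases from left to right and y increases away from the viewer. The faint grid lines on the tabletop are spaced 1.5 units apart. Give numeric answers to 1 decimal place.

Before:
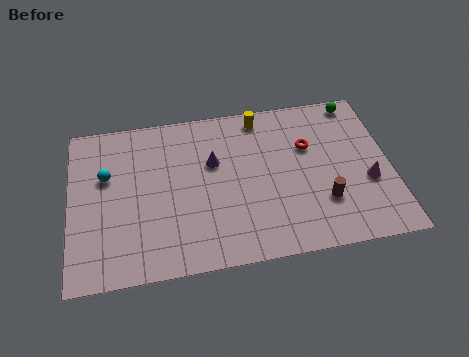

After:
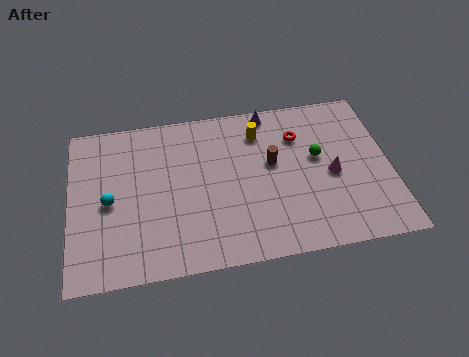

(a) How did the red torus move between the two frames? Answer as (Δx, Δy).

(-0.4, 0.7)

The red torus started near (11.0, 6.0) and ended near (10.6, 6.7).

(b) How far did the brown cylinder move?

3.4

From (11.5, 2.7) to (9.3, 5.3), the brown cylinder covered √(2.2² + 2.6²) ≈ 3.4 units.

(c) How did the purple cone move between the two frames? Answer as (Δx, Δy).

(2.7, 2.5)

From the two frames, the purple cone sits at roughly (6.6, 5.8) before and (9.3, 8.3) after.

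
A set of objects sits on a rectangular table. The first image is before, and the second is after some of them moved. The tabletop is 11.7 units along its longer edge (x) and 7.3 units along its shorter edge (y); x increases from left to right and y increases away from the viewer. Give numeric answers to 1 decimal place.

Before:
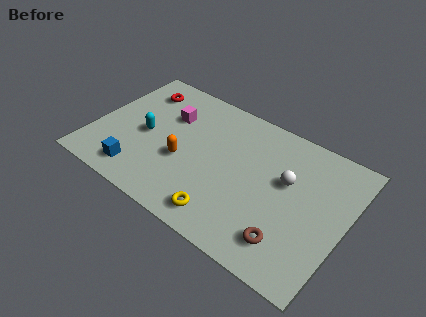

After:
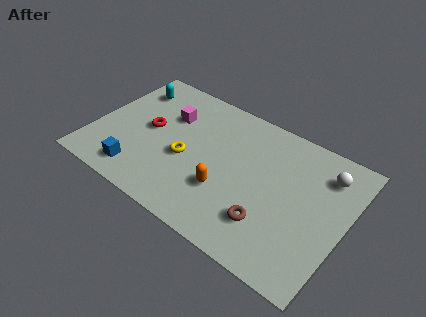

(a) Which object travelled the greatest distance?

the yellow torus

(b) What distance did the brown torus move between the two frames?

1.1

The brown torus moved from about (9.5, 1.5) to (8.5, 1.9), a distance of √(1.0² + 0.4²) ≈ 1.1.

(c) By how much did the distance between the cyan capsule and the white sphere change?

+2.7

The distance was about 6.6 in the first image and 9.3 in the second, so they moved 2.7 units further apart.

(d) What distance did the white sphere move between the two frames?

2.1

The white sphere moved from about (8.9, 4.4) to (10.5, 5.7), a distance of √(1.6² + 1.3²) ≈ 2.1.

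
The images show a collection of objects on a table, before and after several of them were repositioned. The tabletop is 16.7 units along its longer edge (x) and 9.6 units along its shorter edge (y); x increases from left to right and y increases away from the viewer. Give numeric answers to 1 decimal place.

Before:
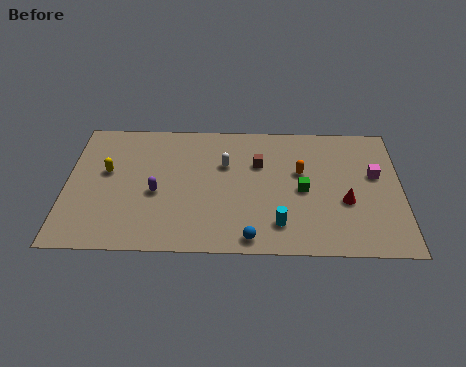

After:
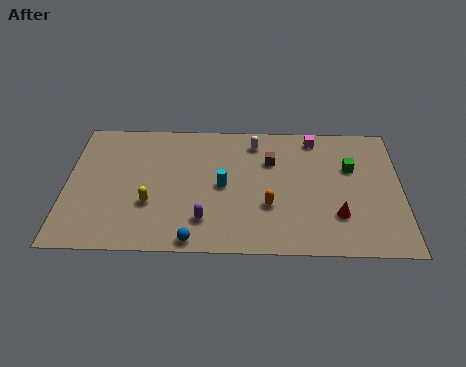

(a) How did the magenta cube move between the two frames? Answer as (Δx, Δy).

(-3.0, 2.7)

The magenta cube was at about (15.4, 5.7) and moved to about (12.4, 8.4).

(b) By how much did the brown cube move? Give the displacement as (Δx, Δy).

(0.6, 0.2)

The brown cube started near (9.6, 6.4) and ended near (10.2, 6.6).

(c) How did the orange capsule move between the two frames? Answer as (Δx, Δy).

(-1.6, -2.5)

From the two frames, the orange capsule sits at roughly (11.7, 5.8) before and (10.1, 3.3) after.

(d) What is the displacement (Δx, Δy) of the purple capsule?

(2.4, -1.9)

The purple capsule was at about (4.5, 4.1) and moved to about (6.9, 2.2).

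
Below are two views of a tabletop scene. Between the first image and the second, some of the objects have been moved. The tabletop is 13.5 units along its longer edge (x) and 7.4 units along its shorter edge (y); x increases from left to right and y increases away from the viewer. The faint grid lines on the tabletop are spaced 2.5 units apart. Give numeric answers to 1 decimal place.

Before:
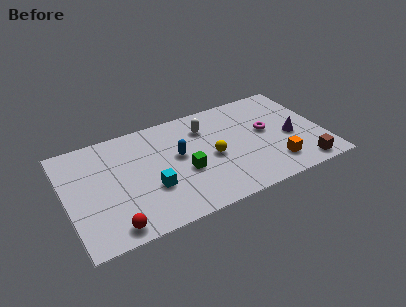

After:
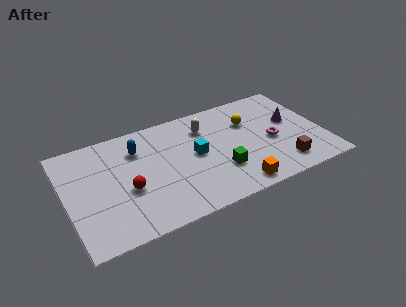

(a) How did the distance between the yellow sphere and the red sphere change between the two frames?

+1.0

Before: roughly 6.0 units apart; after: 7.0. That's 1.0 units further apart.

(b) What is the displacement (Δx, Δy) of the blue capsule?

(-2.0, 1.3)

The blue capsule started near (5.9, 4.2) and ended near (3.9, 5.5).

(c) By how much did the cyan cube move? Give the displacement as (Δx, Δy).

(2.5, 1.3)

From the two frames, the cyan cube sits at roughly (4.3, 2.6) before and (6.8, 3.9) after.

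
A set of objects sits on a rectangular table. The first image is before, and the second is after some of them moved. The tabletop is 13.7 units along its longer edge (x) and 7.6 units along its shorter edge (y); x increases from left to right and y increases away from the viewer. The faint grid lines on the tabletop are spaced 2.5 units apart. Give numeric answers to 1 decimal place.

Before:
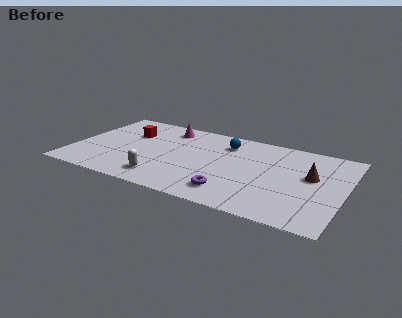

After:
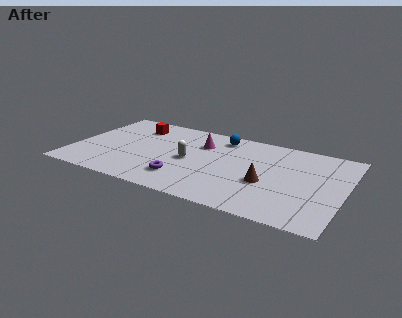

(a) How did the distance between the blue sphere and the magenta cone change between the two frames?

-1.8

They were about 3.1 units apart before and 1.3 after — 1.8 units closer together.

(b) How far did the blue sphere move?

0.6

The blue sphere moved from about (7.5, 5.9) to (7.2, 6.4), a distance of √(0.3² + 0.5²) ≈ 0.6.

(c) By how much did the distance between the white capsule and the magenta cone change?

-3.1

The distance was about 4.9 in the first image and 1.8 in the second, so they moved 3.1 units closer together.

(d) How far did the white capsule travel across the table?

2.5

The white capsule was near (4.8, 1.4) before and (5.9, 3.6) after, so it travelled √(1.1² + 2.2²) ≈ 2.5 units.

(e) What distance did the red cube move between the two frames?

0.8

The red cube moved from about (2.6, 5.1) to (2.8, 5.9), a distance of √(0.2² + 0.8²) ≈ 0.8.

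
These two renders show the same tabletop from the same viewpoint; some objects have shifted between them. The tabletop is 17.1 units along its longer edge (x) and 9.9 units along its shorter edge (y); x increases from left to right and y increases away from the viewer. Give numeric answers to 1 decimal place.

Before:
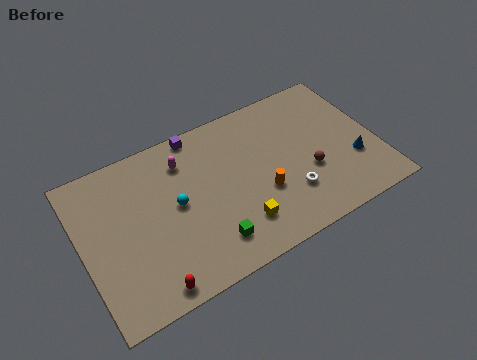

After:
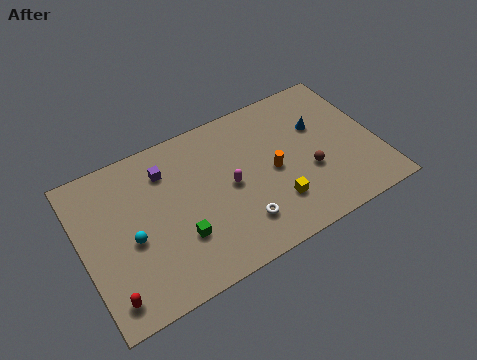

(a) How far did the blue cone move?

3.5

The blue cone was near (15.6, 3.3) before and (14.0, 6.4) after, so it travelled √(1.6² + 3.1²) ≈ 3.5 units.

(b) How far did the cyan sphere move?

2.8

The cyan sphere was near (5.4, 5.2) before and (2.7, 4.3) after, so it travelled √(2.7² + 0.9²) ≈ 2.8 units.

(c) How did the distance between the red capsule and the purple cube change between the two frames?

-1.7

They were about 9.0 units apart before and 7.3 after — 1.7 units closer together.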